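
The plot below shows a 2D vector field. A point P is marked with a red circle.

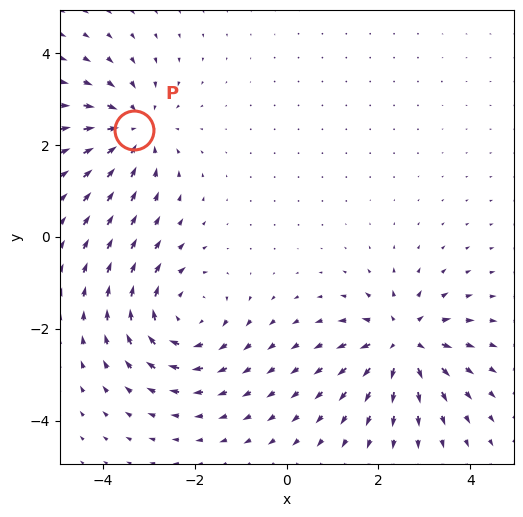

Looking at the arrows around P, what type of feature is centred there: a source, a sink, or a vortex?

sink

At P (-3.3, 2.3) the arrows converge inward. Divergence about -4, curl ≈0 — negative divergence with near-zero curl is a sink.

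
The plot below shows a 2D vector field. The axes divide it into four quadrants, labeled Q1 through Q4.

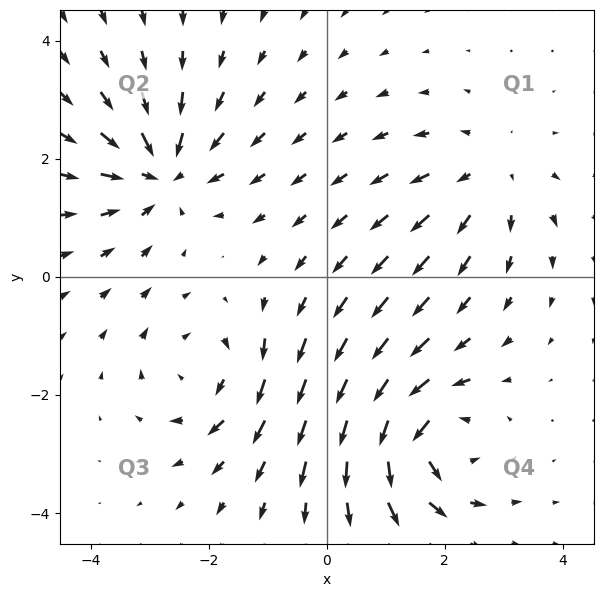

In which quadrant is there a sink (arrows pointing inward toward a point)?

The sink sits at approximately (-2.8, 1.8), which lies in quadrant Q2. The divergence there is about -5, negative as expected for a sink.

Q2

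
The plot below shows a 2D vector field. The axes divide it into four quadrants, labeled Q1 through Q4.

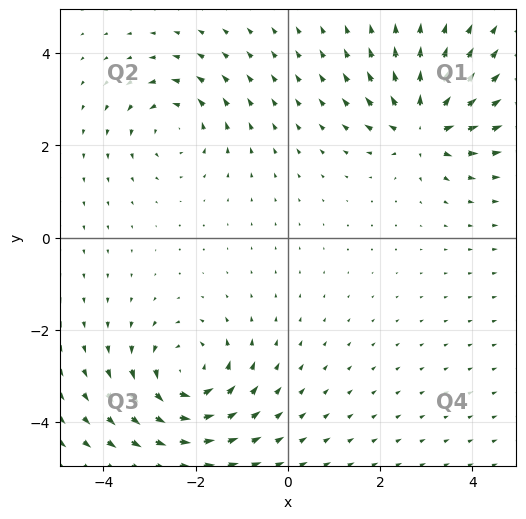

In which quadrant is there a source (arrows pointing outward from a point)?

The source sits at approximately (2.9, 2.4), which lies in quadrant Q1. The divergence there is about +5, positive as expected for a source.

Q1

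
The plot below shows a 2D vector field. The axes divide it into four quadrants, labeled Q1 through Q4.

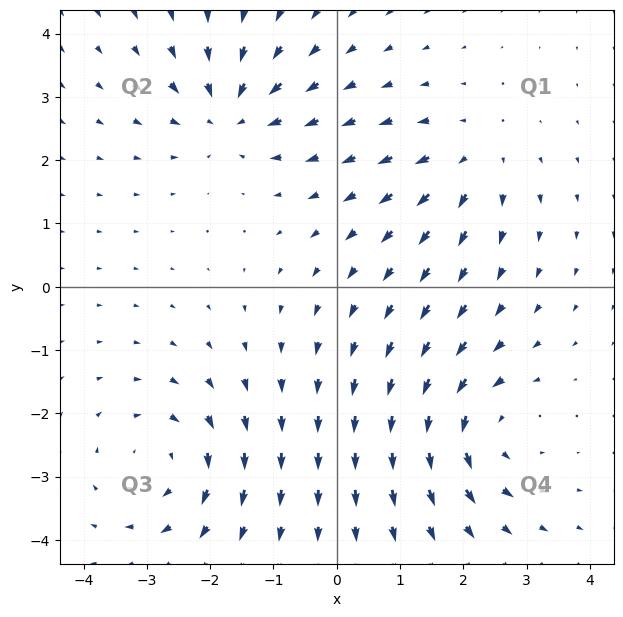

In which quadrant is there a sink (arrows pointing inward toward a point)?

The sink sits at approximately (-1.7, 2.7), which lies in quadrant Q2. The divergence there is about -5, negative as expected for a sink.

Q2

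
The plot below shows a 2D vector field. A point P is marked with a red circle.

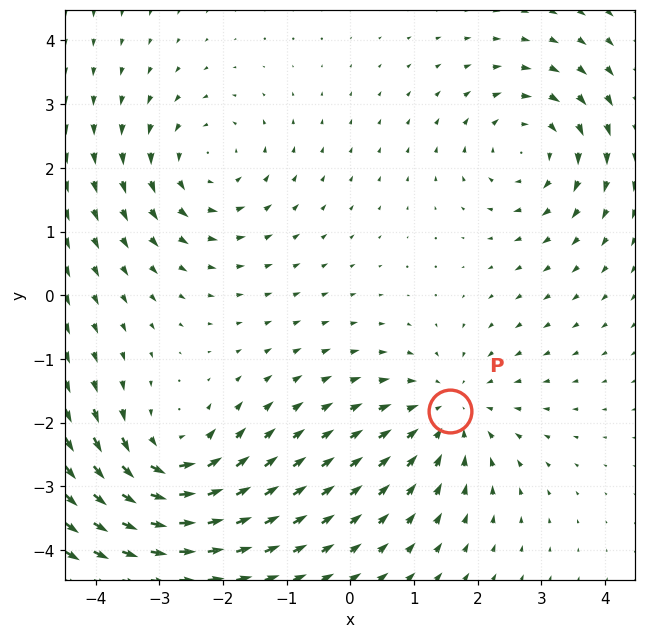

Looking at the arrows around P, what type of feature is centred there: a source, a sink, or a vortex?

sink

At P (1.6, -1.8) the arrows converge inward. Divergence about -3, curl ≈0 — negative divergence with near-zero curl is a sink.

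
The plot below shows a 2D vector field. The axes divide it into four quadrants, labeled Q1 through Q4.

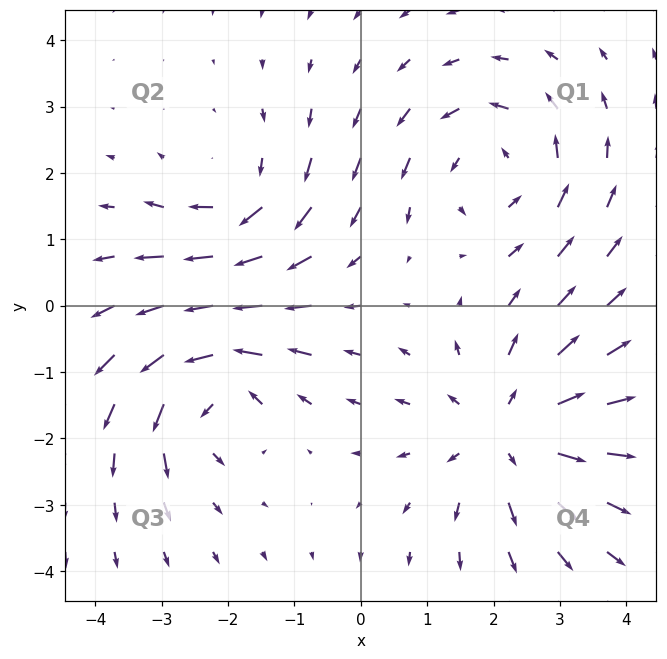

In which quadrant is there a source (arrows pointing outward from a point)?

The source sits at approximately (2.2, -1.9), which lies in quadrant Q4. The divergence there is about +4, positive as expected for a source.

Q4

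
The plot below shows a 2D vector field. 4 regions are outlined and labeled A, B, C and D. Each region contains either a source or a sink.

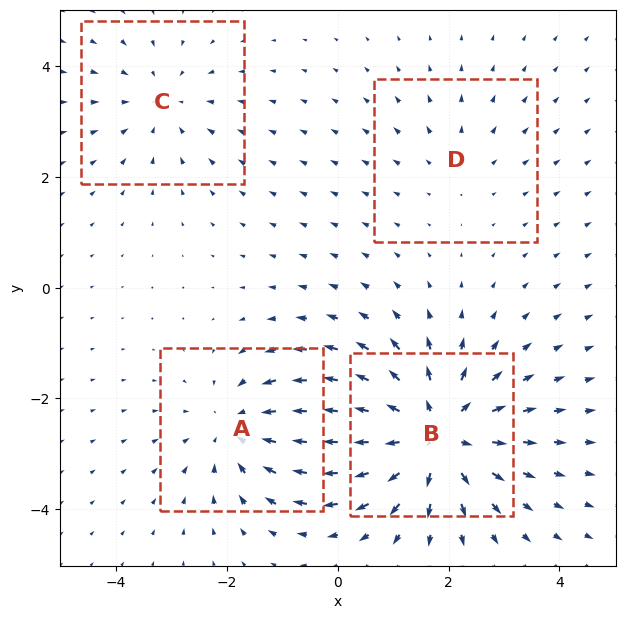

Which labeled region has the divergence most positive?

B

Divergence at each region's feature centre — A: about -4, B: about +6, C: about -3, D: about +2. Region B is most positive.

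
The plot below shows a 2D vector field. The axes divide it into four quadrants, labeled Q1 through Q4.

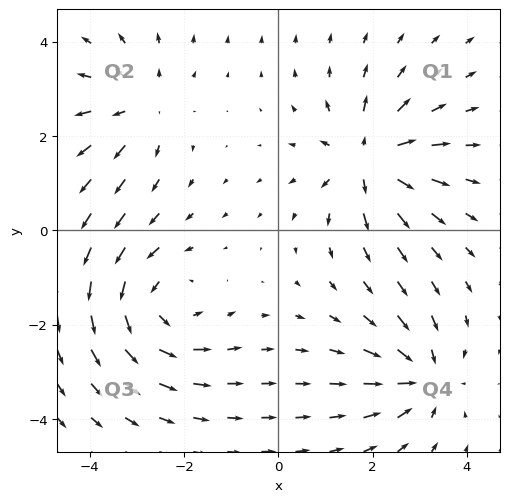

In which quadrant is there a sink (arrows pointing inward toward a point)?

The sink sits at approximately (3.0, -3.1), which lies in quadrant Q4. The divergence there is about -5, negative as expected for a sink.

Q4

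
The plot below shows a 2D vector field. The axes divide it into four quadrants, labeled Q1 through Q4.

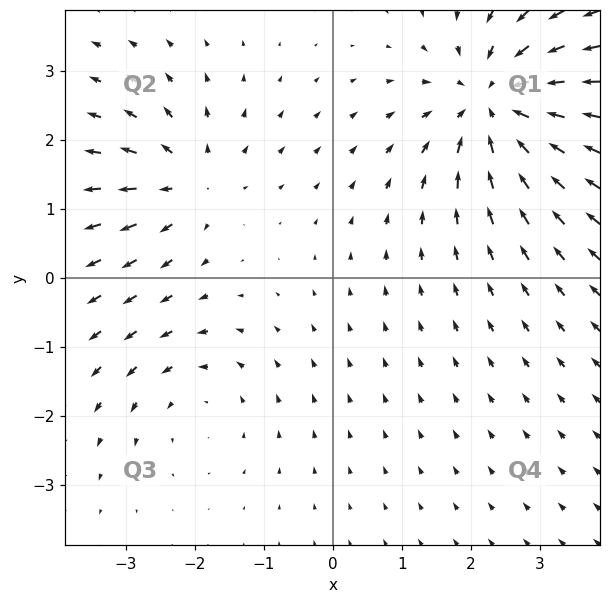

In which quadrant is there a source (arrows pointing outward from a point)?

The source sits at approximately (-2.1, 1.4), which lies in quadrant Q2. The divergence there is about +3, positive as expected for a source.

Q2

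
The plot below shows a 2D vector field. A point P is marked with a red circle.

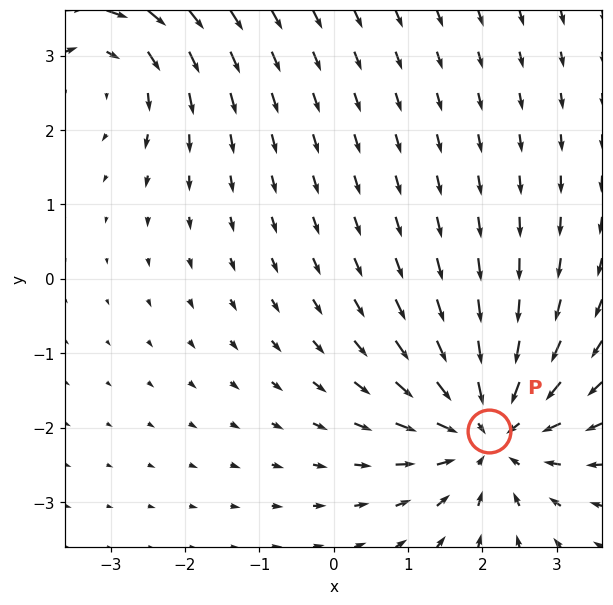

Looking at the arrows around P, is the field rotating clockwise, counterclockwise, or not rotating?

Near P at (2.1, -2.1) the arrows show no circulation. The curl there is ≈0.

not rotating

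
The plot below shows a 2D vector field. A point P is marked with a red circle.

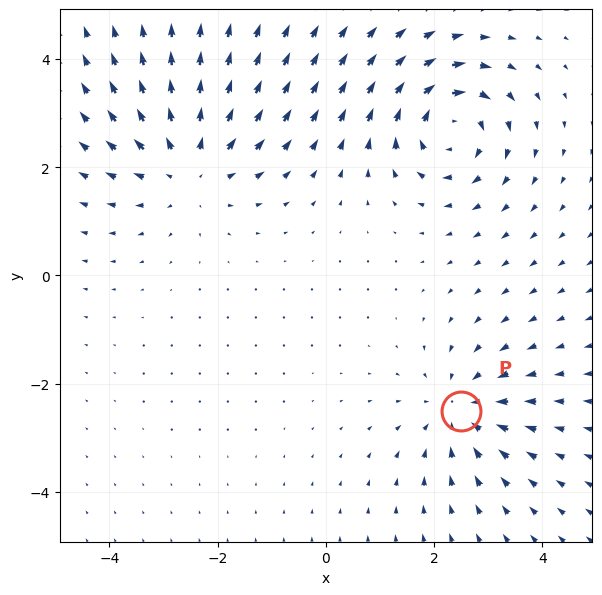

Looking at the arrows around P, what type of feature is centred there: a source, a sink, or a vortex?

At P (2.5, -2.5) the arrows converge inward. Divergence about -4, curl ≈0 — negative divergence with near-zero curl is a sink.

sink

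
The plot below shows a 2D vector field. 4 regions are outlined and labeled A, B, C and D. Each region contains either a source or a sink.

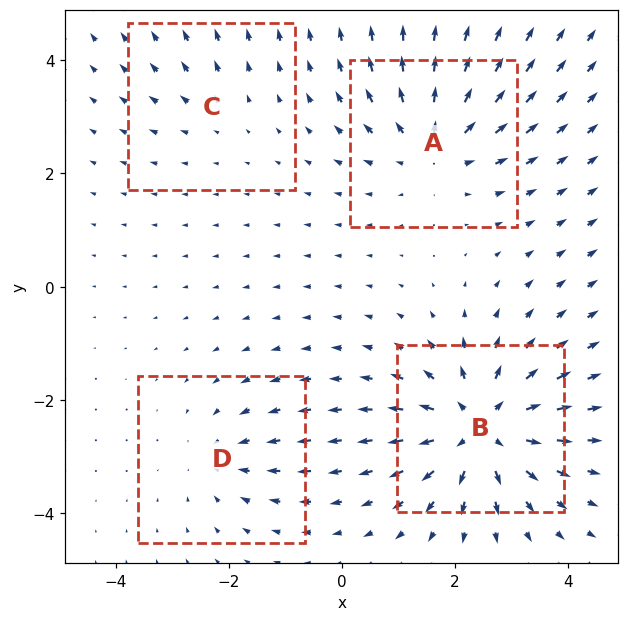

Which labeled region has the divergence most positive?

Divergence at each region's feature centre — A: about +5, B: about +7, C: about +2, D: about -3. Region B is most positive.

B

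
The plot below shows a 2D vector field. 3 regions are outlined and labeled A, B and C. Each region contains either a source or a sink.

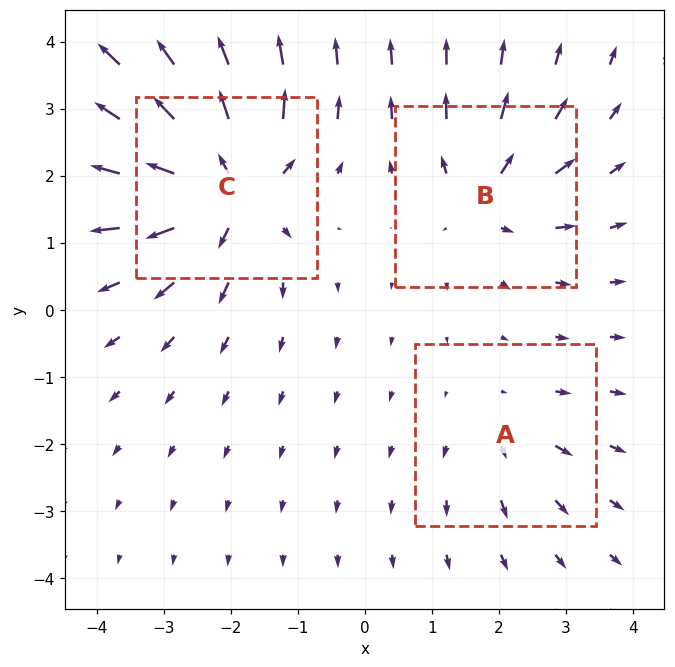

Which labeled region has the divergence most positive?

C

Divergence at each region's feature centre — A: about +2, B: about +4, C: about +6. Region C is most positive.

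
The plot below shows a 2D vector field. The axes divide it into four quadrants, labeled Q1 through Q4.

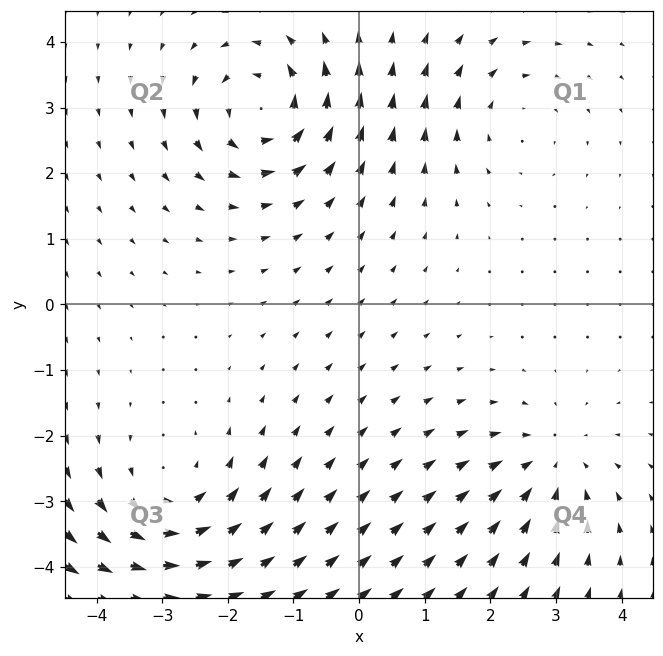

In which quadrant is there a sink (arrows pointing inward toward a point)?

The sink sits at approximately (2.9, -2.4), which lies in quadrant Q4. The divergence there is about -3, negative as expected for a sink.

Q4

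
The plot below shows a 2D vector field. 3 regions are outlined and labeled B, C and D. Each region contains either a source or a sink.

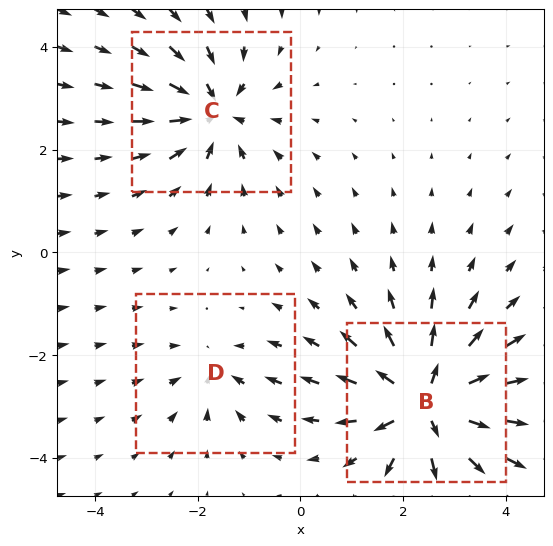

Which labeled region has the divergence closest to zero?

D

Divergence at each region's feature centre — B: about +6, C: about -4, D: about -2. Region D is closest to zero.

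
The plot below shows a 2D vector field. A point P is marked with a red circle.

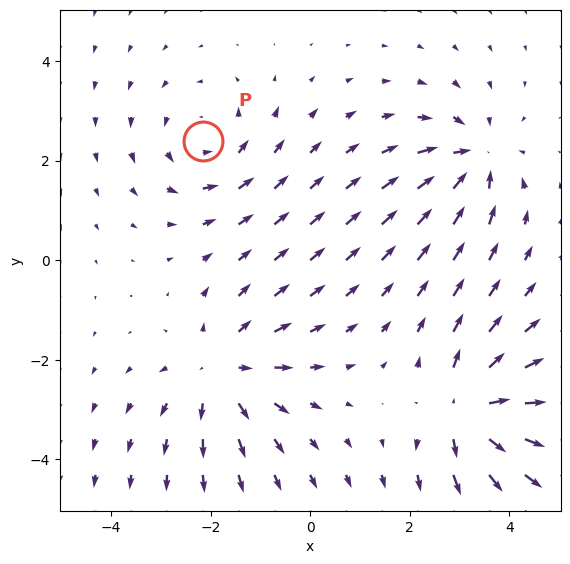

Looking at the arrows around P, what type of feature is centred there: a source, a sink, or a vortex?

vortex

At P (-2.1, 2.4) the arrows circulate counterclockwise. Divergence ≈0, curl about +3 — near-zero divergence with nonzero curl is a vortex.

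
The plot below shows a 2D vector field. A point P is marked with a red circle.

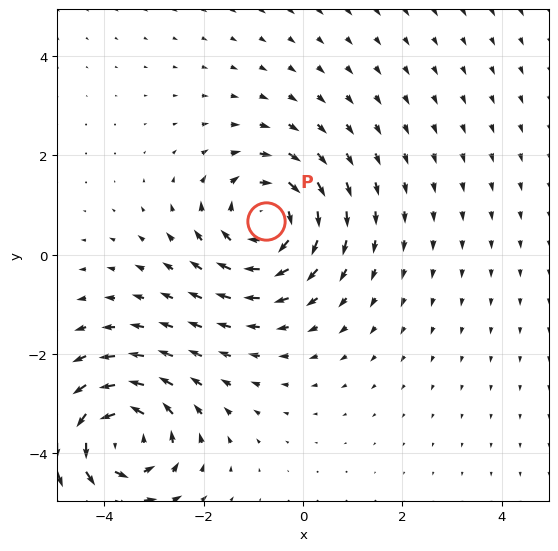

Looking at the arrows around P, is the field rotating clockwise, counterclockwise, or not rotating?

clockwise

Near P at (-0.7, 0.7) the arrows circulate clockwise. The curl (z-component) there is about -4; negative curl means clockwise rotation.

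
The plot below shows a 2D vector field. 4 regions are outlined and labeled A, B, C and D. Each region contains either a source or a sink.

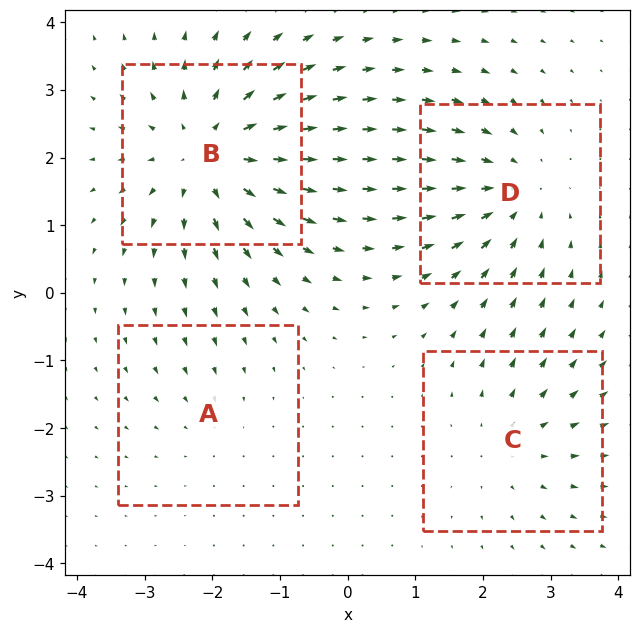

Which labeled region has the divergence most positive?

Divergence at each region's feature centre — A: about -2, B: about +6, C: about +3, D: about -4. Region B is most positive.

B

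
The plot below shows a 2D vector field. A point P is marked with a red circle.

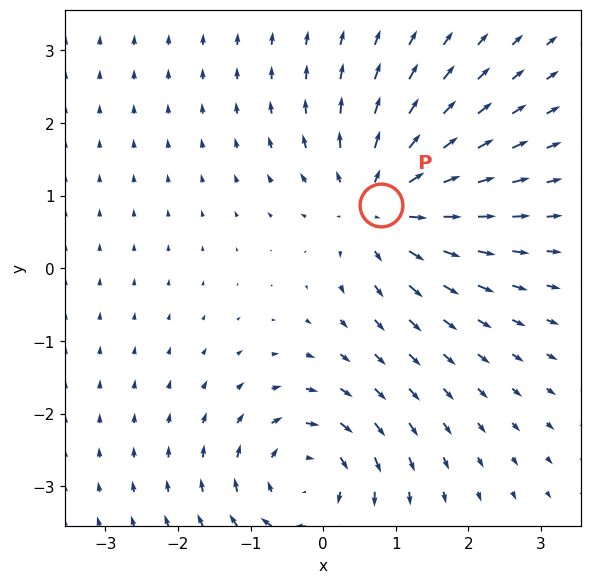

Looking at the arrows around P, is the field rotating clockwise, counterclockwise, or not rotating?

Near P at (0.8, 0.9) the arrows show no circulation. The curl there is ≈0.

not rotating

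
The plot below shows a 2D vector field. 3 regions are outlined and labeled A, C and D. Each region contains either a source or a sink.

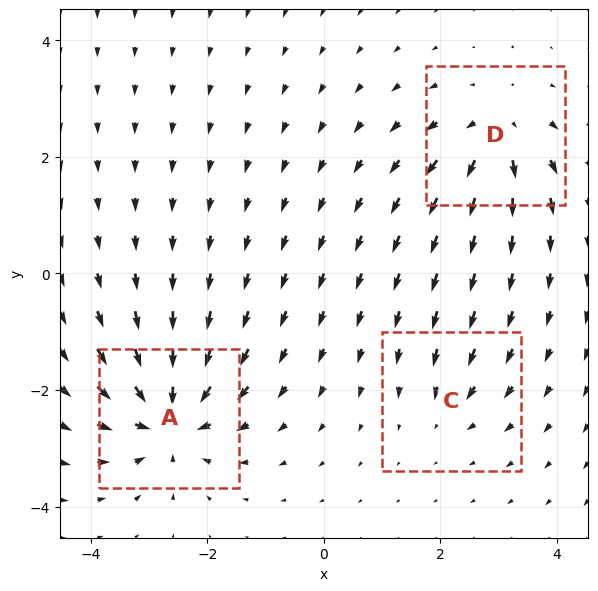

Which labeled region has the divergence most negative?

A

Divergence at each region's feature centre — A: about -6, C: about -2, D: about +4. Region A is most negative.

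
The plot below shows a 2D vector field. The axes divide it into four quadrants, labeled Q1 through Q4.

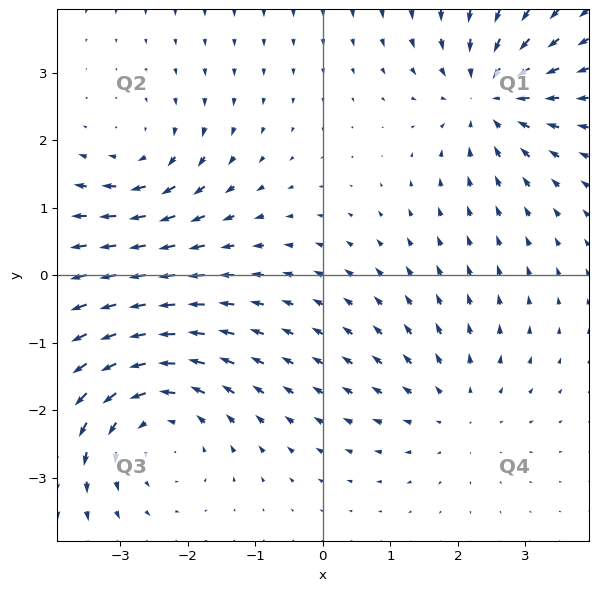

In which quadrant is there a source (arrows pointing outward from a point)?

The source sits at approximately (2.0, -2.0), which lies in quadrant Q4. The divergence there is about +2, positive as expected for a source.

Q4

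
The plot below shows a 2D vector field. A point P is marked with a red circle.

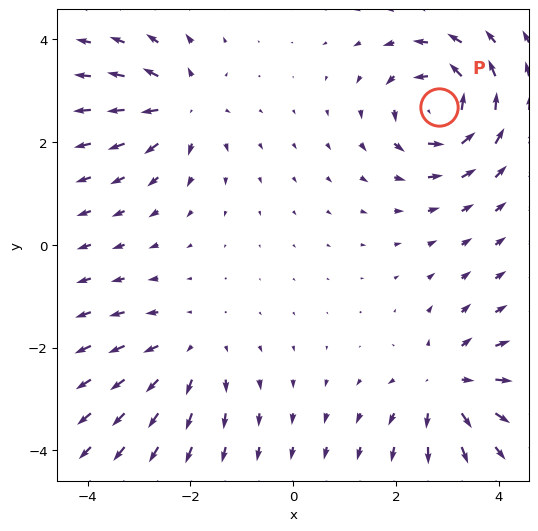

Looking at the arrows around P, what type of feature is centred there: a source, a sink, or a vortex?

vortex

At P (2.8, 2.7) the arrows circulate counterclockwise. Divergence ≈0, curl about +7 — near-zero divergence with nonzero curl is a vortex.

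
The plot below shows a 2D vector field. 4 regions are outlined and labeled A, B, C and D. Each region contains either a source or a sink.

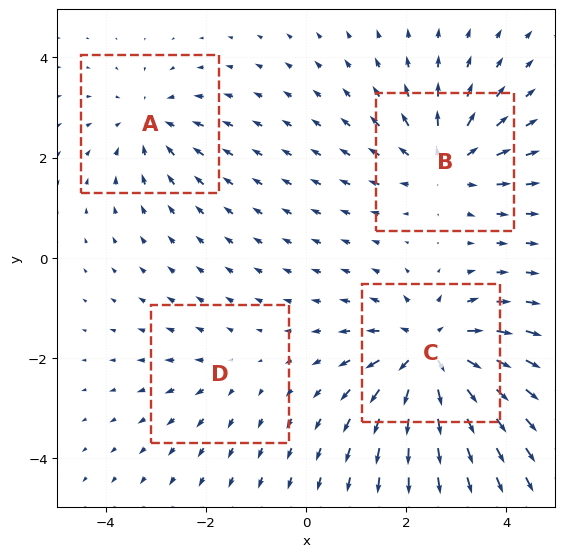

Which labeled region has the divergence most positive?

C

Divergence at each region's feature centre — A: about -4, B: about +5, C: about +7, D: about +2. Region C is most positive.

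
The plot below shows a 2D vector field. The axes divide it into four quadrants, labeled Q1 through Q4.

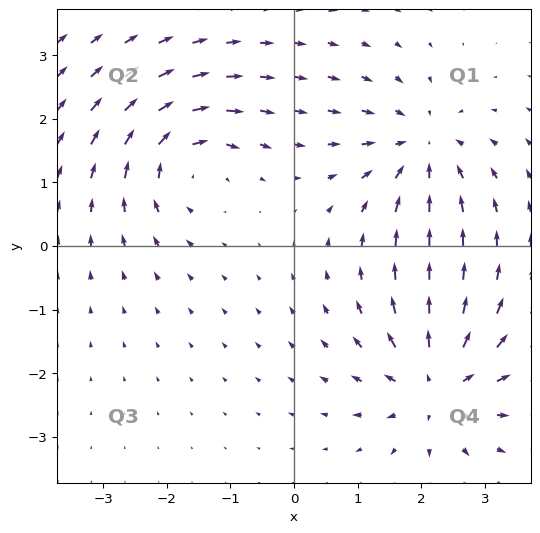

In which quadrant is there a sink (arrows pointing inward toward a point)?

Q1

The sink sits at approximately (2.0, 1.6), which lies in quadrant Q1. The divergence there is about -5, negative as expected for a sink.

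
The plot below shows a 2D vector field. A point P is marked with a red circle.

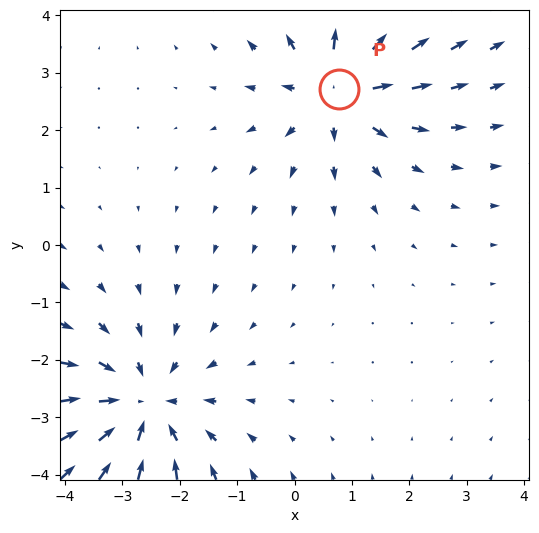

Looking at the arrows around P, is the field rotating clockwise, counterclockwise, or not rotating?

Near P at (0.8, 2.7) the arrows show no circulation. The curl there is ≈0.

not rotating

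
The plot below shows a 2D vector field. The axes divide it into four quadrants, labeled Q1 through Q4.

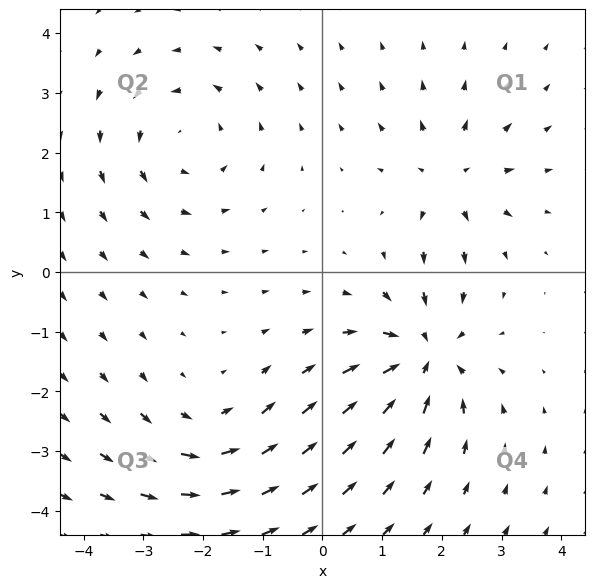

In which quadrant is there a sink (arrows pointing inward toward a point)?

Q4

The sink sits at approximately (1.7, -1.4), which lies in quadrant Q4. The divergence there is about -5, negative as expected for a sink.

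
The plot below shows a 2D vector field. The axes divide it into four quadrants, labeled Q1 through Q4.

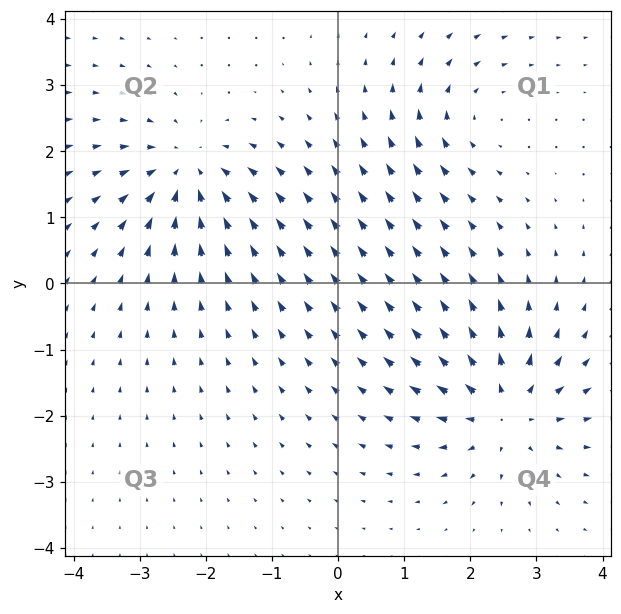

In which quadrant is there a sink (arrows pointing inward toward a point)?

The sink sits at approximately (-2.3, 1.7), which lies in quadrant Q2. The divergence there is about -6, negative as expected for a sink.

Q2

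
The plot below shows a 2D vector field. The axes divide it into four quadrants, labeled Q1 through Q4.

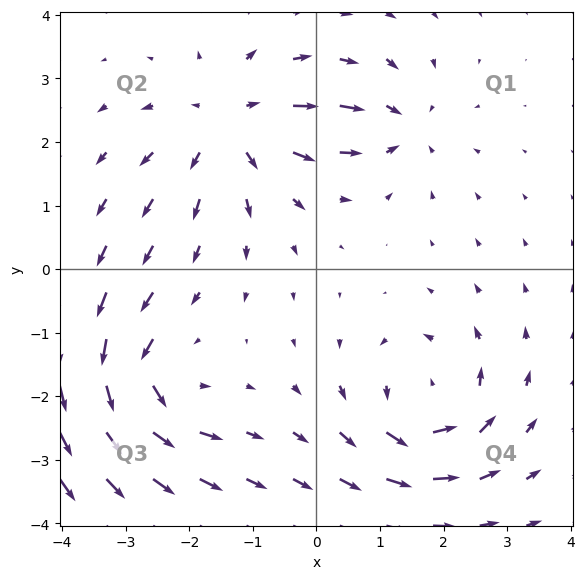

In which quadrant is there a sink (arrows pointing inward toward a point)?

The sink sits at approximately (1.3, 2.3), which lies in quadrant Q1. The divergence there is about -4, negative as expected for a sink.

Q1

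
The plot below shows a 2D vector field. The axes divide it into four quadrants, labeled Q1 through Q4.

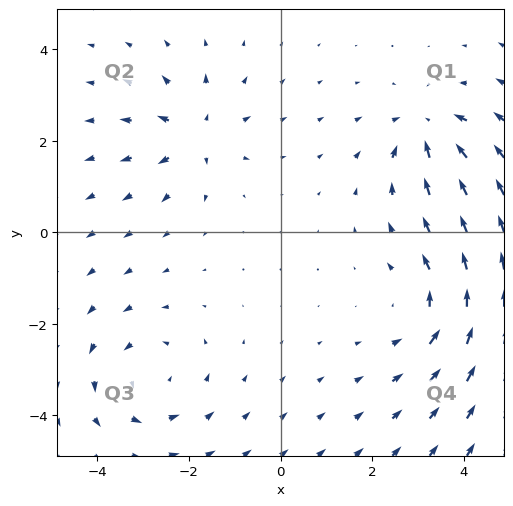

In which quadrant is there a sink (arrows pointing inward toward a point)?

The sink sits at approximately (3.2, 2.3), which lies in quadrant Q1. The divergence there is about -6, negative as expected for a sink.

Q1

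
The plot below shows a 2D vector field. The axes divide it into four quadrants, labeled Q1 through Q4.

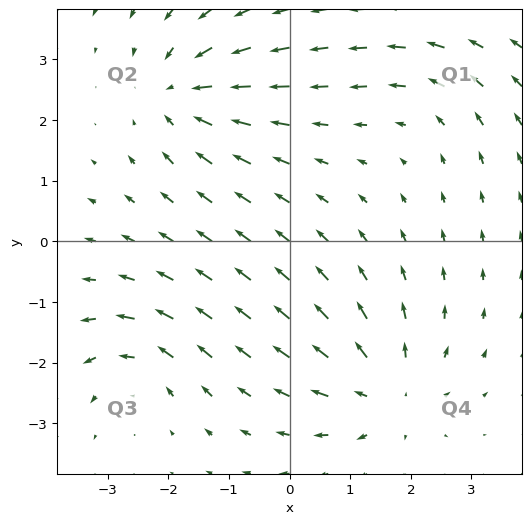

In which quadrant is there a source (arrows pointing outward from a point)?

Q4

The source sits at approximately (1.6, -2.5), which lies in quadrant Q4. The divergence there is about +4, positive as expected for a source.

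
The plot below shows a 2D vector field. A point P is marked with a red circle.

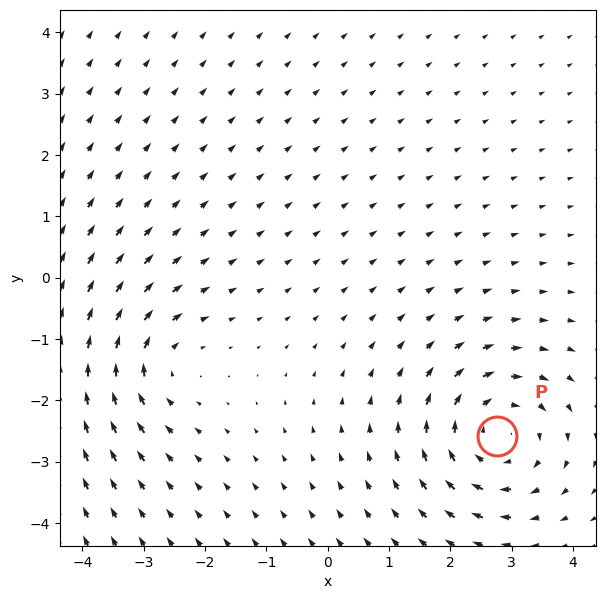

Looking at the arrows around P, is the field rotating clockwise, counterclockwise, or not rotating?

Near P at (2.8, -2.6) the arrows circulate clockwise. The curl (z-component) there is about -4; negative curl means clockwise rotation.

clockwise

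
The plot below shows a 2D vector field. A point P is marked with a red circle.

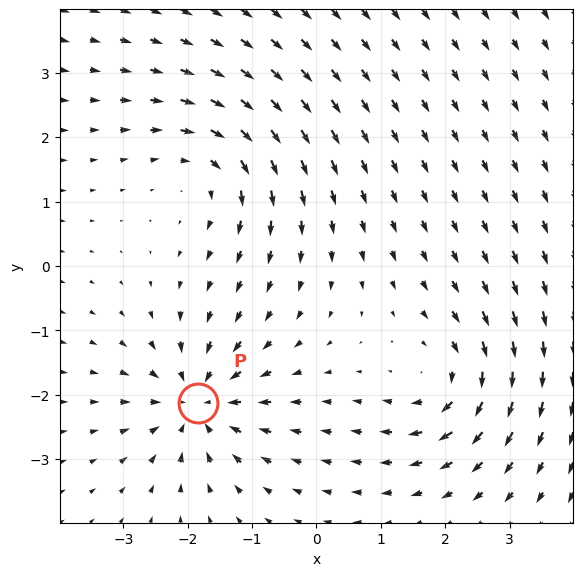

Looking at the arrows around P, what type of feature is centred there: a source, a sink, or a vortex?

At P (-1.8, -2.1) the arrows converge inward. Divergence about -6, curl ≈0 — negative divergence with near-zero curl is a sink.

sink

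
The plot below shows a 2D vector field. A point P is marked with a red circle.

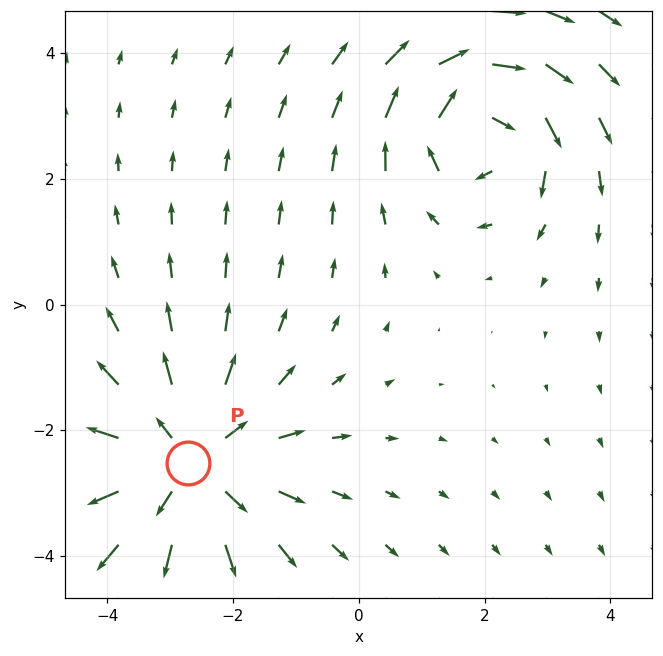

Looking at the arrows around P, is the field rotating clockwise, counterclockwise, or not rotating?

not rotating

Near P at (-2.7, -2.5) the arrows show no circulation. The curl there is ≈0.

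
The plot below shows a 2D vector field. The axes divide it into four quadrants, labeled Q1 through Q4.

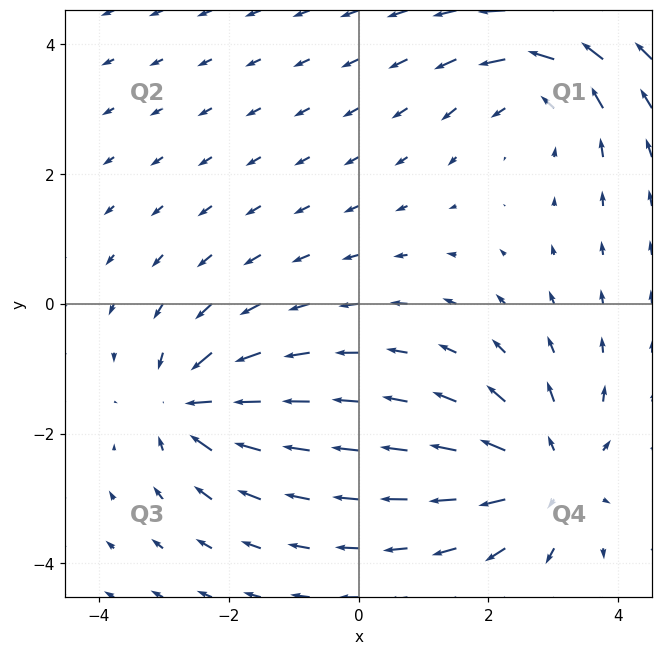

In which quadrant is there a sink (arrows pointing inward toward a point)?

Q3

The sink sits at approximately (-2.6, -1.5), which lies in quadrant Q3. The divergence there is about -4, negative as expected for a sink.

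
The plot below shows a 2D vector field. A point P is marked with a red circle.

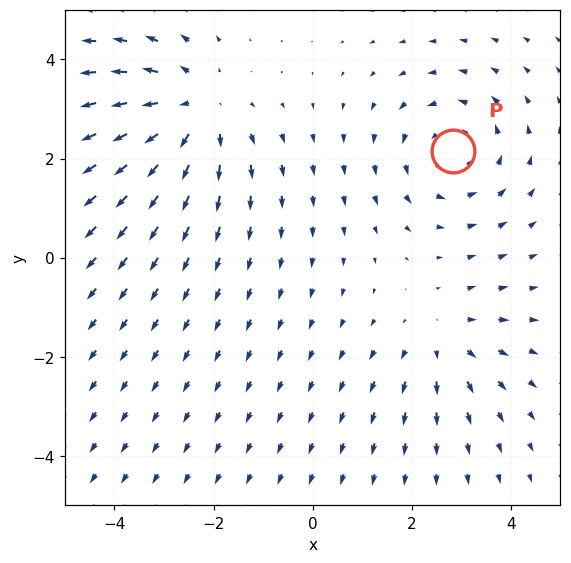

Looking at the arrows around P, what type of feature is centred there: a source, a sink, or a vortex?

vortex

At P (2.8, 2.2) the arrows circulate counterclockwise. Divergence ≈0, curl about +3 — near-zero divergence with nonzero curl is a vortex.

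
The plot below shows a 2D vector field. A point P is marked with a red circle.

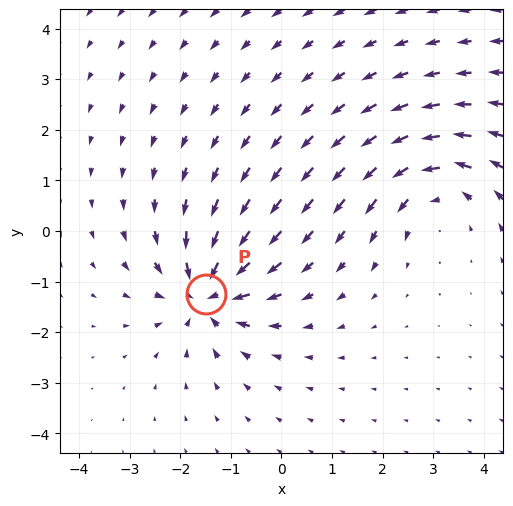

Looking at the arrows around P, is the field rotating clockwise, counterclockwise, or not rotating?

not rotating

Near P at (-1.5, -1.2) the arrows show no circulation. The curl there is ≈0.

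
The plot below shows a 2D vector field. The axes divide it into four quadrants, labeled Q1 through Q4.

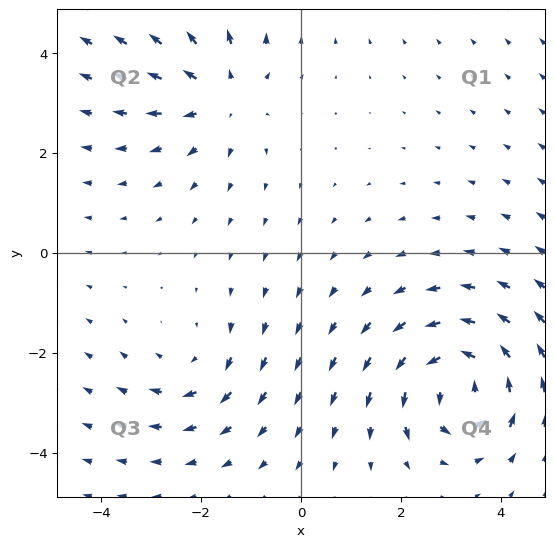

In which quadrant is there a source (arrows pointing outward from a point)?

The source sits at approximately (-1.6, 3.1), which lies in quadrant Q2. The divergence there is about +3, positive as expected for a source.

Q2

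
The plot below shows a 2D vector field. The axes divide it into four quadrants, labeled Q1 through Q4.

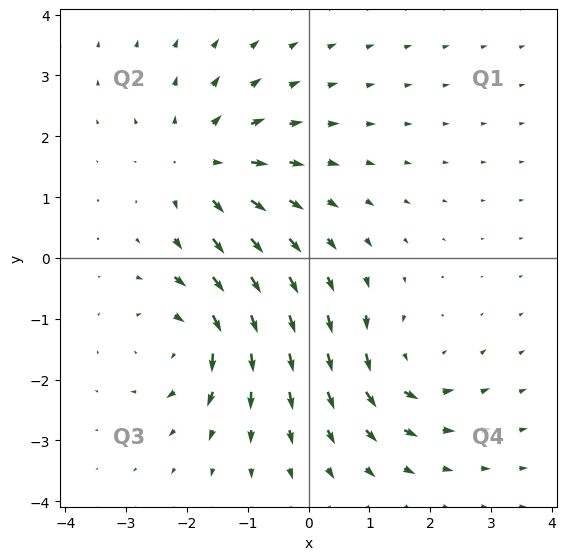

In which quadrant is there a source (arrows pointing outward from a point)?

Q2

The source sits at approximately (-1.7, 1.5), which lies in quadrant Q2. The divergence there is about +4, positive as expected for a source.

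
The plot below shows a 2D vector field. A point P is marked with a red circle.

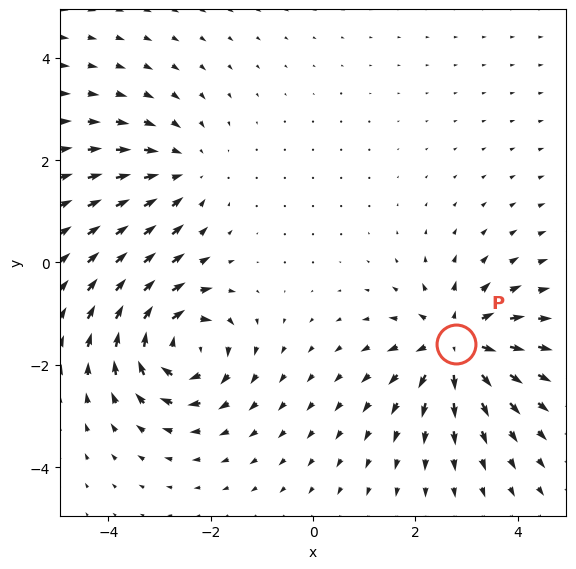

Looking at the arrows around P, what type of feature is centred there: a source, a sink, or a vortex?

At P (2.8, -1.6) the arrows spread outward. Divergence about +5, curl ≈0 — positive divergence with near-zero curl is a source.

source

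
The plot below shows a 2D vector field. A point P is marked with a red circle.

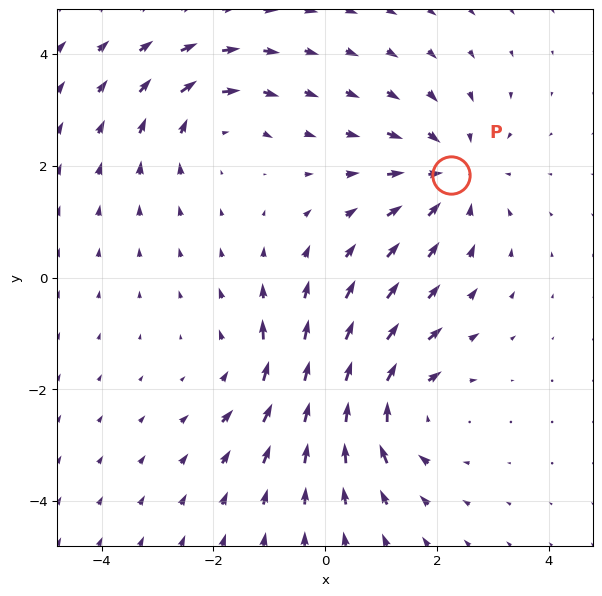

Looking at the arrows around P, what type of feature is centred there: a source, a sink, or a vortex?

sink

At P (2.3, 1.8) the arrows converge inward. Divergence about -4, curl ≈0 — negative divergence with near-zero curl is a sink.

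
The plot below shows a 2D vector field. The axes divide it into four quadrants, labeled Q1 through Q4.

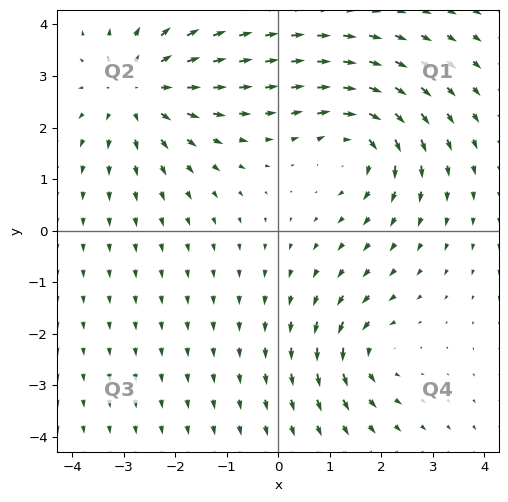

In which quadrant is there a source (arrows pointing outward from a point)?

The source sits at approximately (-2.7, 2.7), which lies in quadrant Q2. The divergence there is about +4, positive as expected for a source.

Q2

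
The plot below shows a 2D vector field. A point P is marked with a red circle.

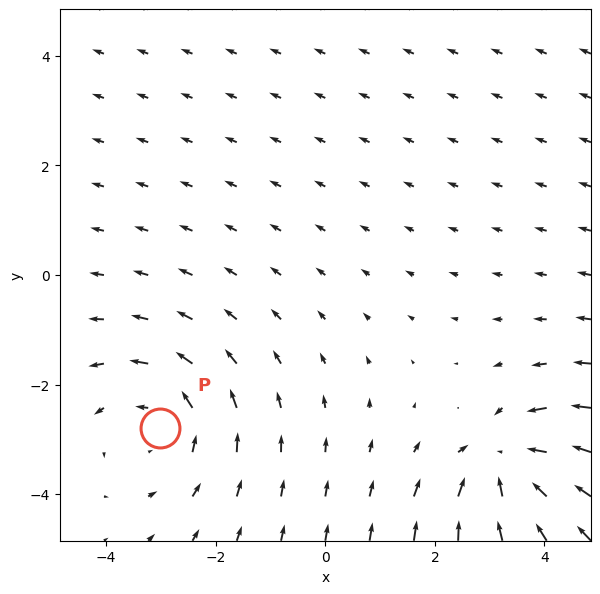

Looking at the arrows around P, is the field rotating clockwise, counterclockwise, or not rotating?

Near P at (-3.0, -2.8) the arrows circulate counterclockwise. The curl (z-component) there is about +3; positive curl means counterclockwise rotation.

counterclockwise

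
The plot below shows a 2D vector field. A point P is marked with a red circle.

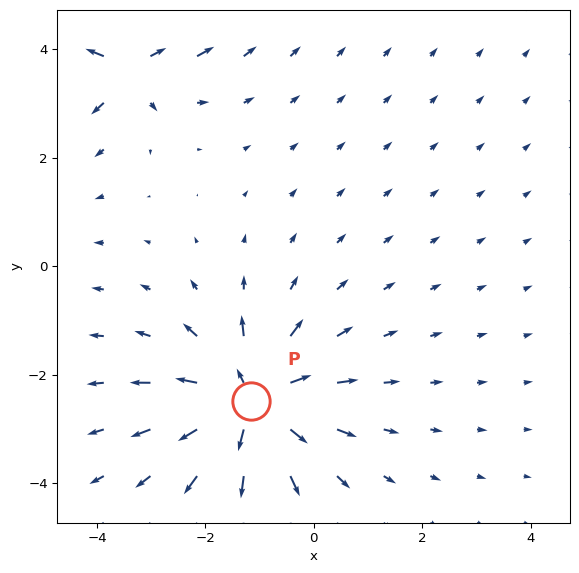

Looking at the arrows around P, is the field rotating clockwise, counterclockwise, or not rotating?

Near P at (-1.2, -2.5) the arrows show no circulation. The curl there is ≈0.

not rotating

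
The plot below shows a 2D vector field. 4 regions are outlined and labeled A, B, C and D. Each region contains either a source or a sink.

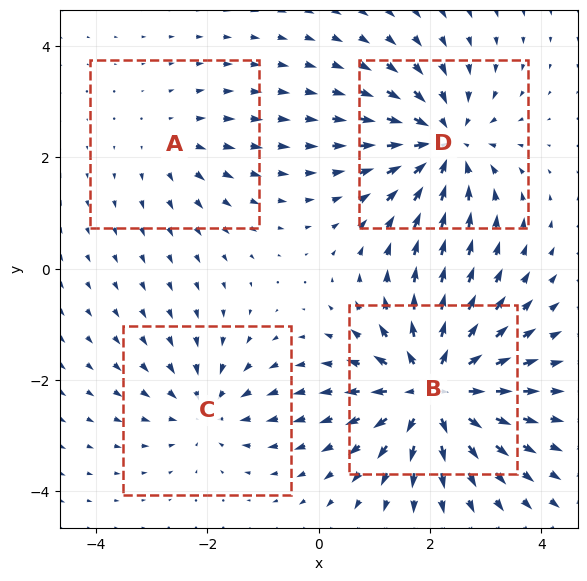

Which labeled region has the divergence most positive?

B

Divergence at each region's feature centre — A: about +2, B: about +7, C: about -3, D: about -5. Region B is most positive.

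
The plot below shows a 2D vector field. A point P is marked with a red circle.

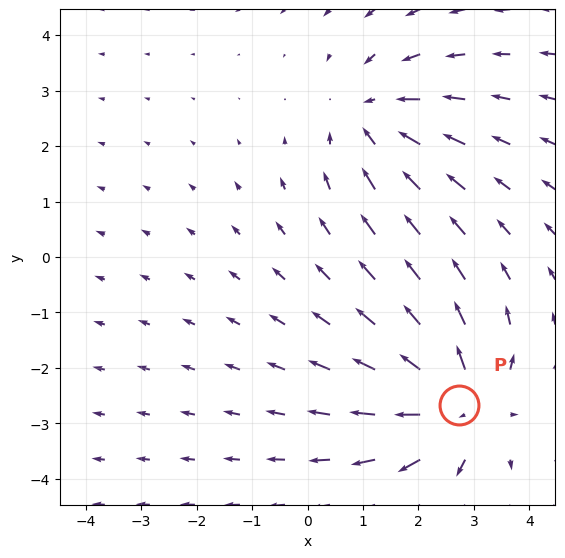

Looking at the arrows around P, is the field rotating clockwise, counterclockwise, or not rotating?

Near P at (2.7, -2.7) the arrows show no circulation. The curl there is ≈0.

not rotating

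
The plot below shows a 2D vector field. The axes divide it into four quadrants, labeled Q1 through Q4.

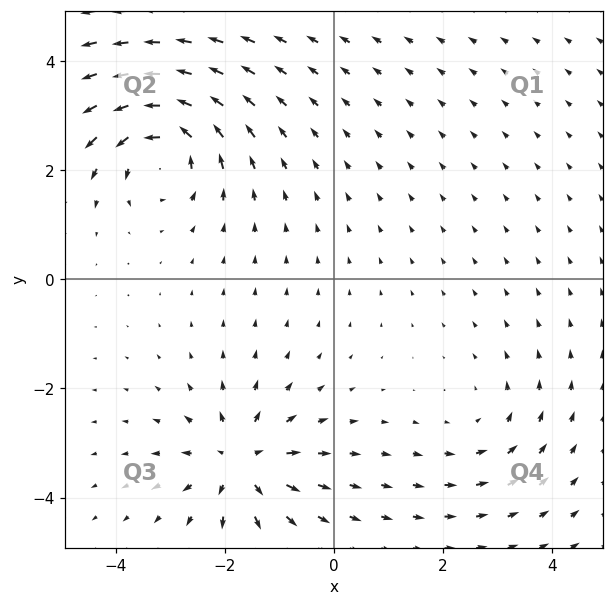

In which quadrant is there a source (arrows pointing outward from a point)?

The source sits at approximately (-1.7, -3.3), which lies in quadrant Q3. The divergence there is about +6, positive as expected for a source.

Q3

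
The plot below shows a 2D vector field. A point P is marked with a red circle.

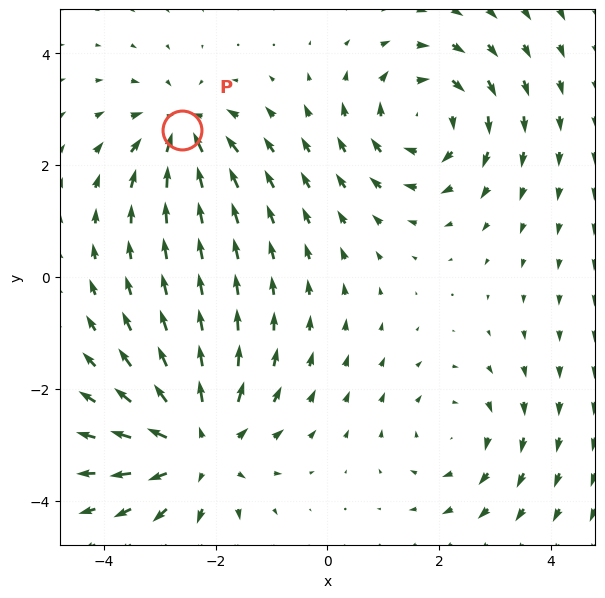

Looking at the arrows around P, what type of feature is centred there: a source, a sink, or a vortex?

At P (-2.6, 2.6) the arrows converge inward. Divergence about -4, curl ≈0 — negative divergence with near-zero curl is a sink.

sink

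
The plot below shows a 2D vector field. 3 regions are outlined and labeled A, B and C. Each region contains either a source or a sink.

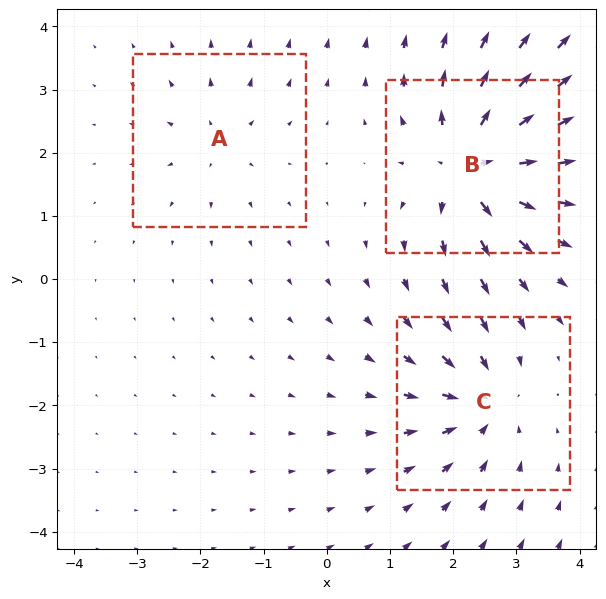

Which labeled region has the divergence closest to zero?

A

Divergence at each region's feature centre — A: about +3, B: about +6, C: about -4. Region A is closest to zero.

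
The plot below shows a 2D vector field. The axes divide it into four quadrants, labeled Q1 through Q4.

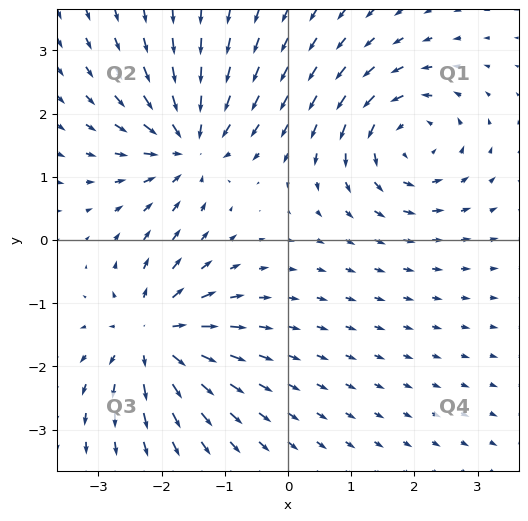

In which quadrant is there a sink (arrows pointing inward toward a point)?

Q2

The sink sits at approximately (-1.6, 1.5), which lies in quadrant Q2. The divergence there is about -5, negative as expected for a sink.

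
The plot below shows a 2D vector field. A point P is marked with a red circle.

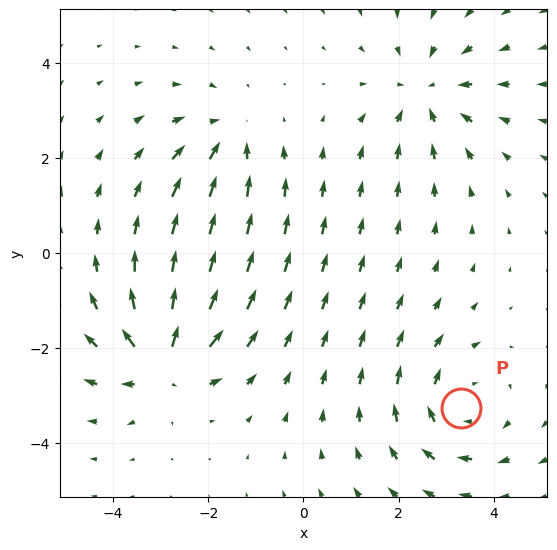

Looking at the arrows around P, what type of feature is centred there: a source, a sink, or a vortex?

vortex

At P (3.3, -3.3) the arrows circulate clockwise. Divergence ≈0, curl about -4 — near-zero divergence with nonzero curl is a vortex.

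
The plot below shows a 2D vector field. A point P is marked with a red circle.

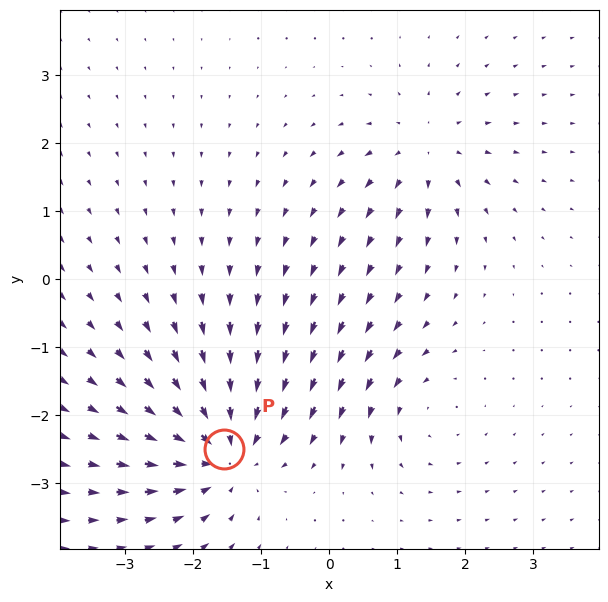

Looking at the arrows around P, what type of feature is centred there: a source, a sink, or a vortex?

At P (-1.6, -2.5) the arrows converge inward. Divergence about -6, curl ≈0 — negative divergence with near-zero curl is a sink.

sink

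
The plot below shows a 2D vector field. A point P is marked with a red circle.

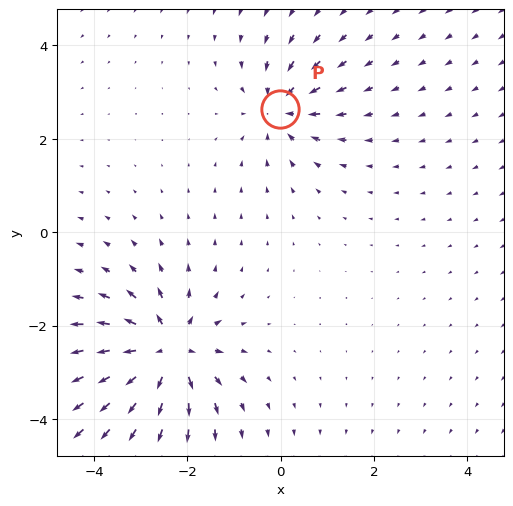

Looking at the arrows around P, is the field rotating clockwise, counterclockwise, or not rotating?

not rotating

Near P at (-0.0, 2.6) the arrows show no circulation. The curl there is ≈0.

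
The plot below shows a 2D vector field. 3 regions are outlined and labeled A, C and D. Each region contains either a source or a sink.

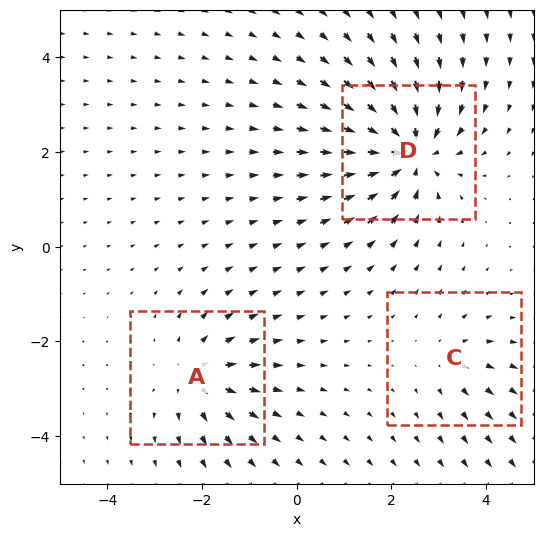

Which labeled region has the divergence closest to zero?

Divergence at each region's feature centre — A: about +4, C: about +2, D: about -6. Region C is closest to zero.

C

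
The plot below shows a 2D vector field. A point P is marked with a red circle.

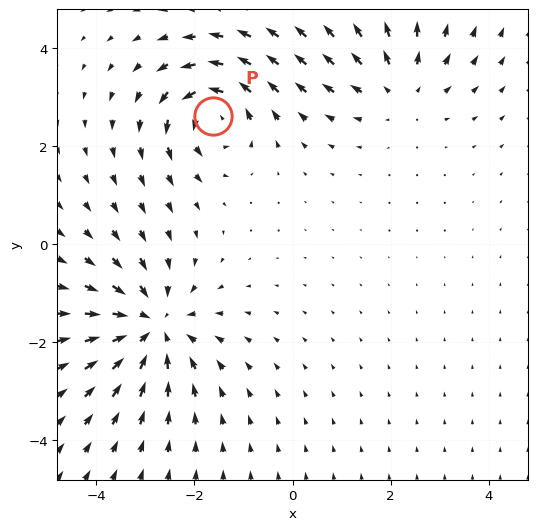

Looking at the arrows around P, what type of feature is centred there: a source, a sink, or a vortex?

At P (-1.6, 2.6) the arrows circulate counterclockwise. Divergence ≈0, curl about +5 — near-zero divergence with nonzero curl is a vortex.

vortex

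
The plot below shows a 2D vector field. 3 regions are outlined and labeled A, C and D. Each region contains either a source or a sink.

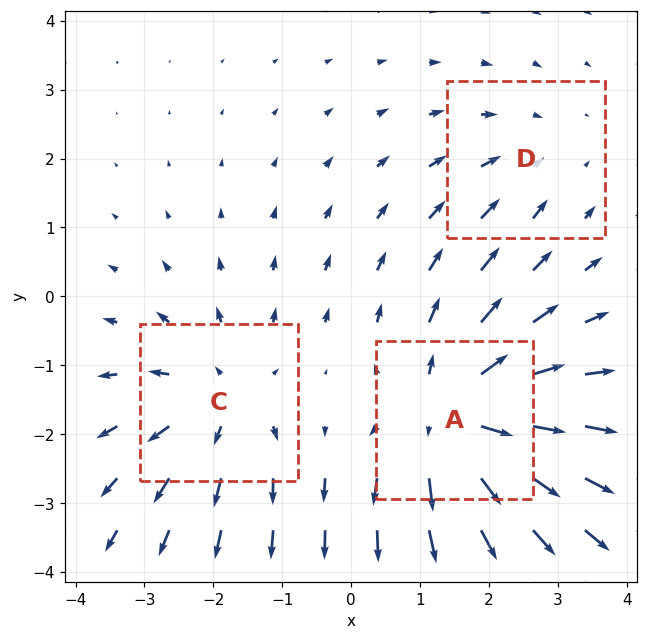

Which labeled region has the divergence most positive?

A

Divergence at each region's feature centre — A: about +5, C: about +3, D: about -2. Region A is most positive.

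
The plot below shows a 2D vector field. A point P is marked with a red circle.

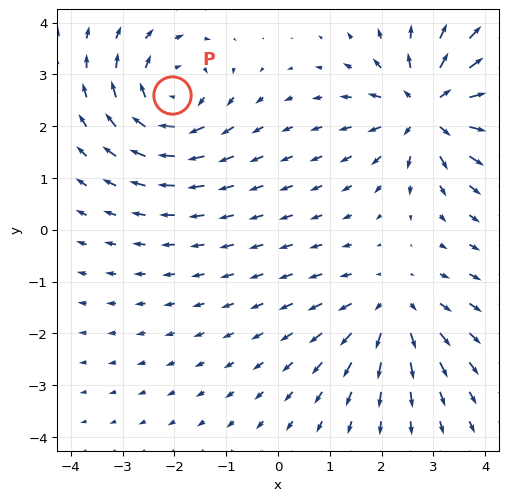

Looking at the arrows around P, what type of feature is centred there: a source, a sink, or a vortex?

At P (-2.1, 2.6) the arrows circulate clockwise. Divergence ≈0, curl about -5 — near-zero divergence with nonzero curl is a vortex.

vortex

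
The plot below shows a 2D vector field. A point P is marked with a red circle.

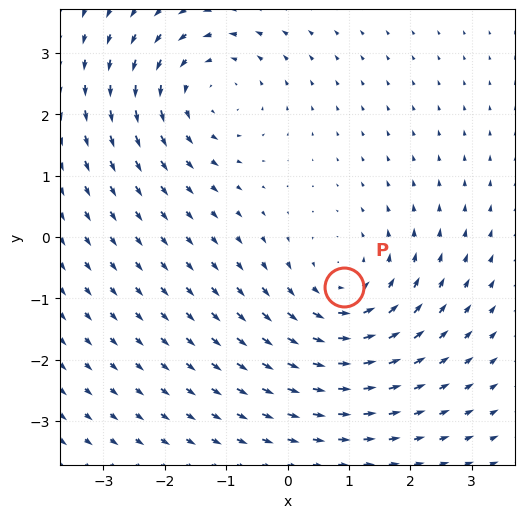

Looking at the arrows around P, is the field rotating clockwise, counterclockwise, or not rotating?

counterclockwise

Near P at (0.9, -0.8) the arrows circulate counterclockwise. The curl (z-component) there is about +2; positive curl means counterclockwise rotation.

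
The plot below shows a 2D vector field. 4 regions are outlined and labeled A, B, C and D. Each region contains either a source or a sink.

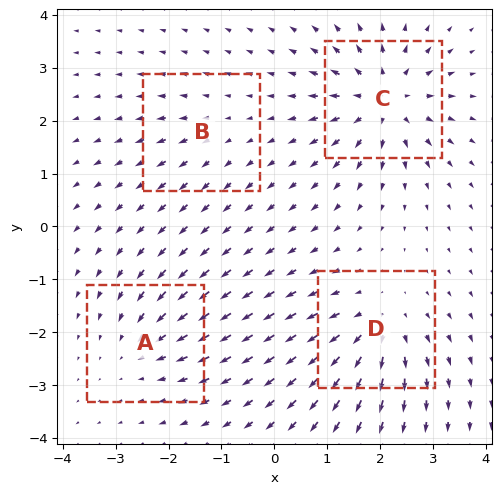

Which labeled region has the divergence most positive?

C

Divergence at each region's feature centre — A: about -4, B: about +2, C: about +8, D: about +6. Region C is most positive.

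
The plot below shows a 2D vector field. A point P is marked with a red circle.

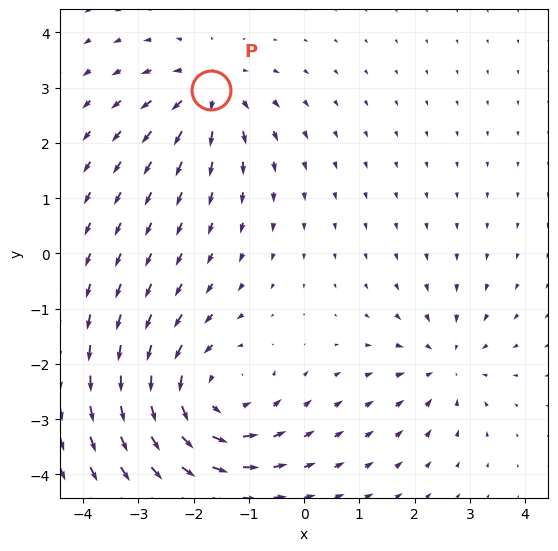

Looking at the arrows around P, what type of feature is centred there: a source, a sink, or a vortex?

source

At P (-1.7, 3.0) the arrows spread outward. Divergence about +4, curl ≈0 — positive divergence with near-zero curl is a source.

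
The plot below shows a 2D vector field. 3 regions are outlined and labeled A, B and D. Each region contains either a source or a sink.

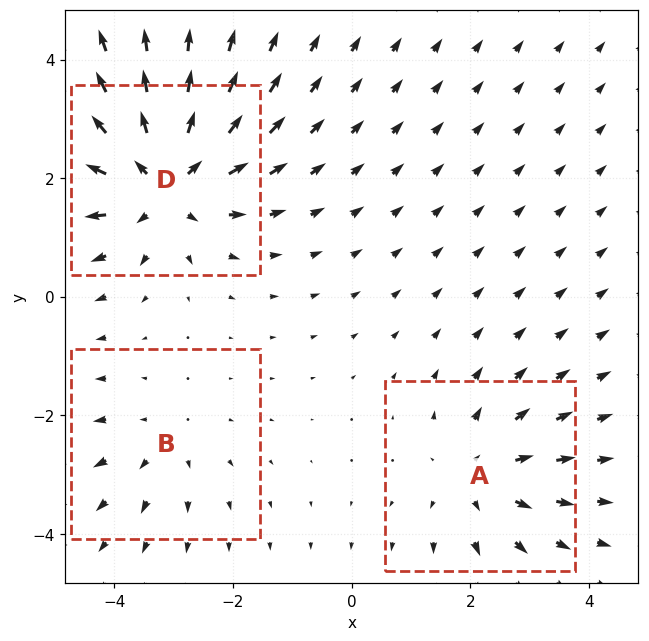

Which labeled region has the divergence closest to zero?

Divergence at each region's feature centre — A: about +3, B: about +2, D: about +5. Region B is closest to zero.

B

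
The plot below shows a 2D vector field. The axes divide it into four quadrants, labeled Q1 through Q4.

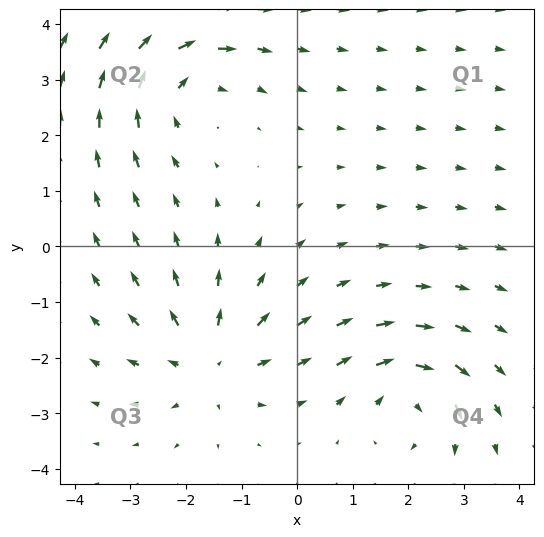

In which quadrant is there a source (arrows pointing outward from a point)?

The source sits at approximately (-1.6, -2.0), which lies in quadrant Q3. The divergence there is about +3, positive as expected for a source.

Q3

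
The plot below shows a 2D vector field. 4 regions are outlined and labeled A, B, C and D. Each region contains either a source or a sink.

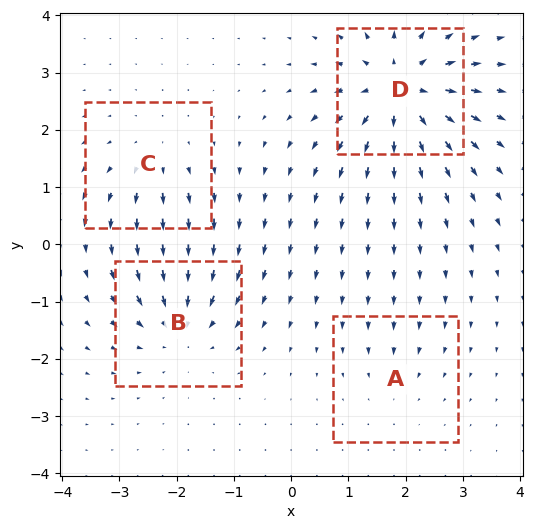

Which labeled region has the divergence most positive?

D

Divergence at each region's feature centre — A: about -2, B: about -6, C: about +4, D: about +9. Region D is most positive.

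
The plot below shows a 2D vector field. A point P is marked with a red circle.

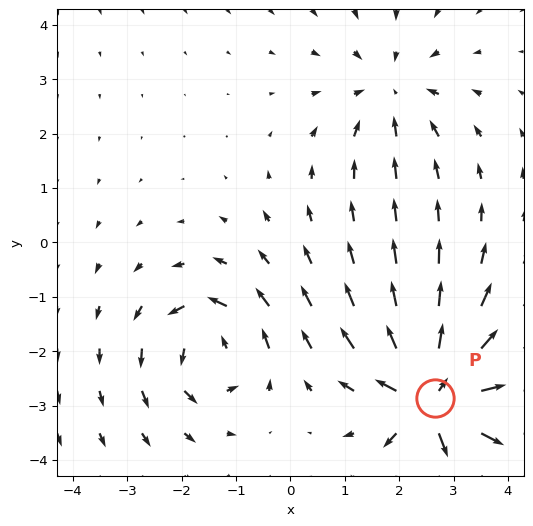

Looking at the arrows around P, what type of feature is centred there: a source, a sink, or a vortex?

At P (2.7, -2.9) the arrows spread outward. Divergence about +6, curl ≈0 — positive divergence with near-zero curl is a source.

source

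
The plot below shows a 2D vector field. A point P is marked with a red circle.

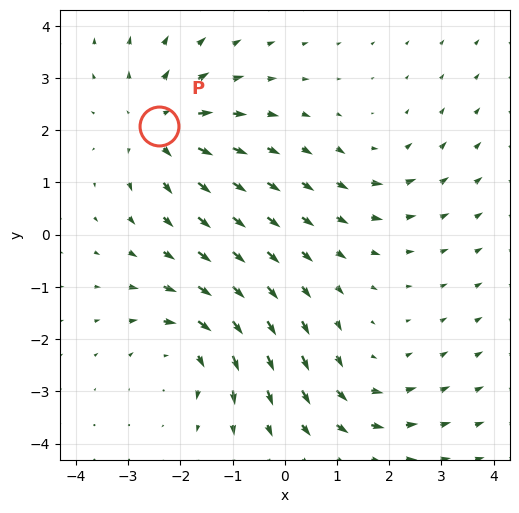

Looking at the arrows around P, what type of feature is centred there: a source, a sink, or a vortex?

At P (-2.4, 2.1) the arrows spread outward. Divergence about +5, curl ≈0 — positive divergence with near-zero curl is a source.

source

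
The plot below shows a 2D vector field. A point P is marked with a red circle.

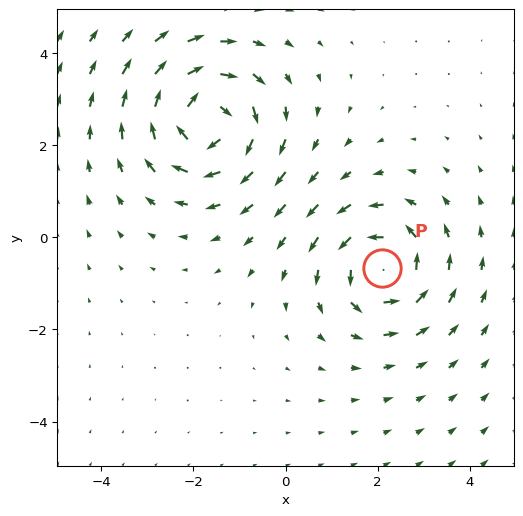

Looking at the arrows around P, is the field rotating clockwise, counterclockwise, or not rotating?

counterclockwise

Near P at (2.1, -0.7) the arrows circulate counterclockwise. The curl (z-component) there is about +5; positive curl means counterclockwise rotation.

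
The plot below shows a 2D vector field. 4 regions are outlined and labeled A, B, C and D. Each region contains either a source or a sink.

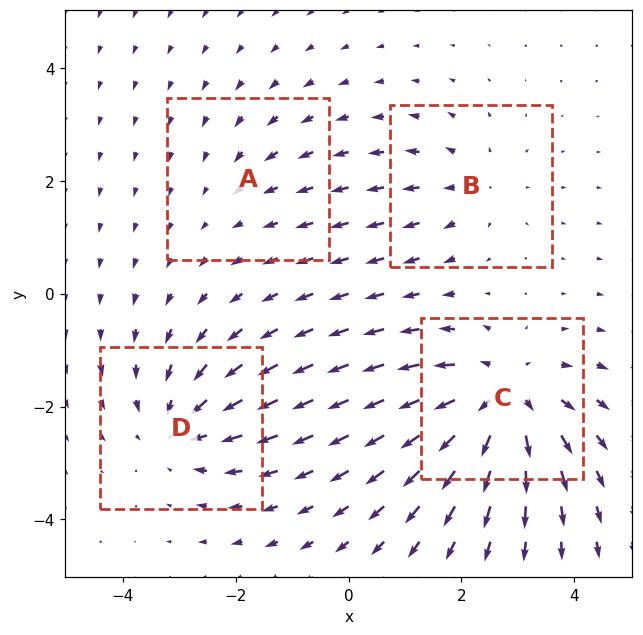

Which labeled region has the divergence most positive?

Divergence at each region's feature centre — A: about -2, B: about +3, C: about +6, D: about -4. Region C is most positive.

C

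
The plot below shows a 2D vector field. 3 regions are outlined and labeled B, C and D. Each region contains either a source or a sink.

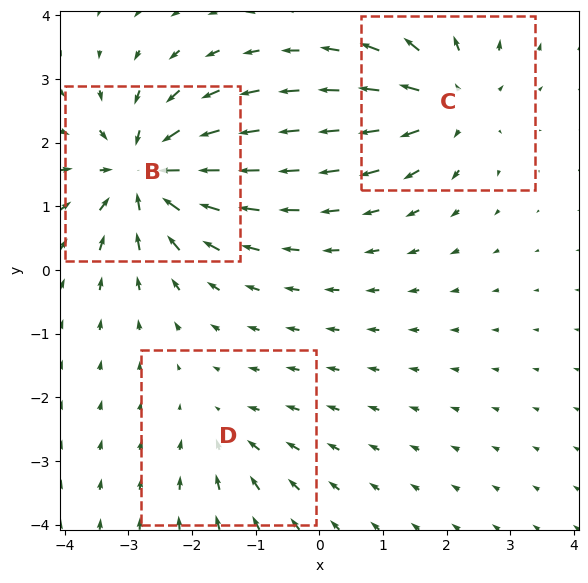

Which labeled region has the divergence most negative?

B

Divergence at each region's feature centre — B: about -5, C: about +4, D: about -2. Region B is most negative.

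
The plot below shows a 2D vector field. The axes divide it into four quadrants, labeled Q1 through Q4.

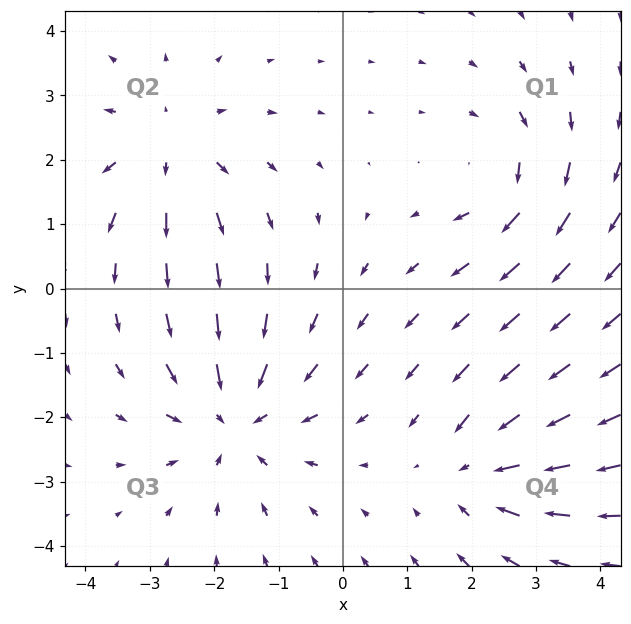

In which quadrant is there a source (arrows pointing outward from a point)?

The source sits at approximately (-2.7, 2.2), which lies in quadrant Q2. The divergence there is about +3, positive as expected for a source.

Q2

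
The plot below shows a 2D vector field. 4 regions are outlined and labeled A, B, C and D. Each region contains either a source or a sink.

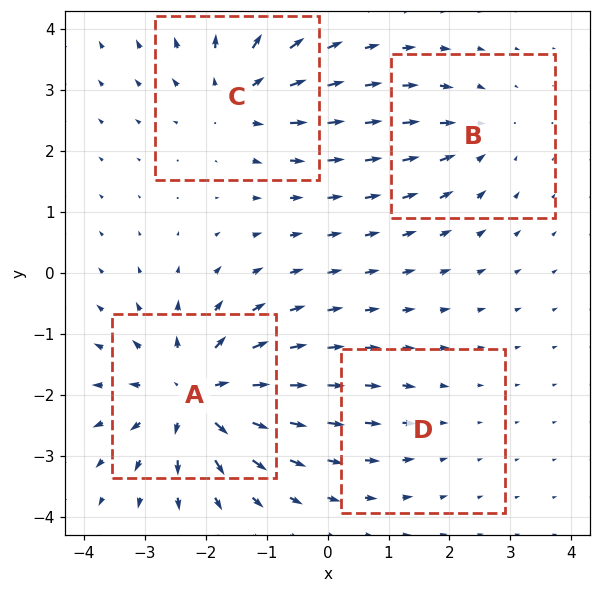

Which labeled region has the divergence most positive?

A

Divergence at each region's feature centre — A: about +8, B: about -4, C: about +5, D: about -2. Region A is most positive.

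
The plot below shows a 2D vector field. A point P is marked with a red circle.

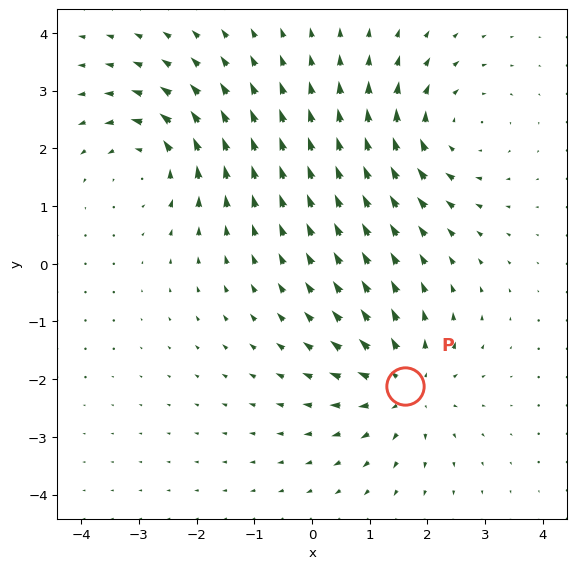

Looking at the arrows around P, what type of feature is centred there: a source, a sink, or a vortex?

At P (1.6, -2.1) the arrows spread outward. Divergence about +4, curl ≈0 — positive divergence with near-zero curl is a source.

source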